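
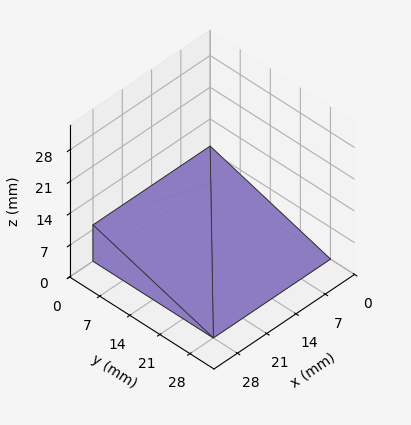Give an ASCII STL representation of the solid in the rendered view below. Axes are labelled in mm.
Reading the render: the shape is a wedge (ramp): 28 × 28 mm base, rising to 8 mm along the y=0 edge and sloping linearly to z=0 at y=28 (dimensions read to the nearest mm from the axis ticks). For the STL, each face is triangulated and given an outward normal.

solid part
  facet normal 0.0000 0.0000 -1.0000
    outer loop
      vertex 28.000 28.000 0.000
      vertex 28.000 0.000 0.000
      vertex 0.000 0.000 0.000
    endloop
  endfacet
  facet normal 0.0000 0.0000 -1.0000
    outer loop
      vertex 0.000 28.000 0.000
      vertex 28.000 28.000 0.000
      vertex 0.000 0.000 0.000
    endloop
  endfacet
  facet normal 0.0000 -1.0000 0.0000
    outer loop
      vertex 0.000 0.000 0.000
      vertex 28.000 0.000 0.000
      vertex 28.000 0.000 8.000
    endloop
  endfacet
  facet normal 0.0000 -1.0000 0.0000
    outer loop
      vertex 0.000 0.000 0.000
      vertex 28.000 0.000 8.000
      vertex 0.000 0.000 8.000
    endloop
  endfacet
  facet normal 0.0000 0.2747 0.9615
    outer loop
      vertex 0.000 0.000 8.000
      vertex 28.000 0.000 8.000
      vertex 28.000 28.000 0.000
    endloop
  endfacet
  facet normal 0.0000 0.2747 0.9615
    outer loop
      vertex 0.000 0.000 8.000
      vertex 28.000 28.000 0.000
      vertex 0.000 28.000 0.000
    endloop
  endfacet
  facet normal -1.0000 0.0000 0.0000
    outer loop
      vertex 0.000 0.000 8.000
      vertex 0.000 28.000 0.000
      vertex 0.000 0.000 0.000
    endloop
  endfacet
  facet normal 1.0000 0.0000 0.0000
    outer loop
      vertex 28.000 0.000 0.000
      vertex 28.000 28.000 0.000
      vertex 28.000 0.000 8.000
    endloop
  endfacet
endsolid part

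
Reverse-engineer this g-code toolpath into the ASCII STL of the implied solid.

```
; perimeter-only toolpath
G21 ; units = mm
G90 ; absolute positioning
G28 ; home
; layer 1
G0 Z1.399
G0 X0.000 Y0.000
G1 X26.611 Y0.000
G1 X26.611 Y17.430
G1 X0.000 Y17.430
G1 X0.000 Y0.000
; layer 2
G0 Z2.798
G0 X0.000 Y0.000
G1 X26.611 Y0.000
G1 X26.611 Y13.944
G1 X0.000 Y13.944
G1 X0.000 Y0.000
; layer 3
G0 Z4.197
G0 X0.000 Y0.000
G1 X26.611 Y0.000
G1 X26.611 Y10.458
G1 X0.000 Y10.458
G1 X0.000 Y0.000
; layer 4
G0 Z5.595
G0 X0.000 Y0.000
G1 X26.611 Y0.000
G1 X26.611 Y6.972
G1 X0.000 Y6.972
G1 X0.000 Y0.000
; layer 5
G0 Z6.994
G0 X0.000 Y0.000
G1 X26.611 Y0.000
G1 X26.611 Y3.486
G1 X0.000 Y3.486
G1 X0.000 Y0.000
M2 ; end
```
solid part
  facet normal 0.0000 0.0000 -1.0000
    outer loop
      vertex 26.611 20.916 0.000
      vertex 26.611 0.000 0.000
      vertex 0.000 0.000 0.000
    endloop
  endfacet
  facet normal 0.0000 0.0000 -1.0000
    outer loop
      vertex 0.000 20.916 0.000
      vertex 26.611 20.916 0.000
      vertex 0.000 0.000 0.000
    endloop
  endfacet
  facet normal 0.0000 -1.0000 0.0000
    outer loop
      vertex 0.000 0.000 0.000
      vertex 26.611 0.000 0.000
      vertex 26.611 0.000 8.393
    endloop
  endfacet
  facet normal 0.0000 -1.0000 0.0000
    outer loop
      vertex 0.000 0.000 0.000
      vertex 26.611 0.000 8.393
      vertex 0.000 0.000 8.393
    endloop
  endfacet
  facet normal 0.0000 0.3724 0.9281
    outer loop
      vertex 0.000 0.000 8.393
      vertex 26.611 0.000 8.393
      vertex 26.611 20.916 0.000
    endloop
  endfacet
  facet normal 0.0000 0.3724 0.9281
    outer loop
      vertex 0.000 0.000 8.393
      vertex 26.611 20.916 0.000
      vertex 0.000 20.916 0.000
    endloop
  endfacet
  facet normal -1.0000 0.0000 0.0000
    outer loop
      vertex 0.000 0.000 8.393
      vertex 0.000 20.916 0.000
      vertex 0.000 0.000 0.000
    endloop
  endfacet
  facet normal 1.0000 0.0000 0.0000
    outer loop
      vertex 26.611 0.000 0.000
      vertex 26.611 20.916 0.000
      vertex 26.611 0.000 8.393
    endloop
  endfacet
endsolid part

The G0 Z moves step by Δz≈1.399 mm. The G1 loops shrink linearly with z, so the solid tapers from its base footprint up to z≈8.39. Closing with a flat bottom cap and the tapered top and triangulating gives 8 facets — a wedge (ramp): 26.6 × 20.9 mm base, rising to 8.39 mm along the y=0 edge and sloping linearly to z=0 at y=20.9.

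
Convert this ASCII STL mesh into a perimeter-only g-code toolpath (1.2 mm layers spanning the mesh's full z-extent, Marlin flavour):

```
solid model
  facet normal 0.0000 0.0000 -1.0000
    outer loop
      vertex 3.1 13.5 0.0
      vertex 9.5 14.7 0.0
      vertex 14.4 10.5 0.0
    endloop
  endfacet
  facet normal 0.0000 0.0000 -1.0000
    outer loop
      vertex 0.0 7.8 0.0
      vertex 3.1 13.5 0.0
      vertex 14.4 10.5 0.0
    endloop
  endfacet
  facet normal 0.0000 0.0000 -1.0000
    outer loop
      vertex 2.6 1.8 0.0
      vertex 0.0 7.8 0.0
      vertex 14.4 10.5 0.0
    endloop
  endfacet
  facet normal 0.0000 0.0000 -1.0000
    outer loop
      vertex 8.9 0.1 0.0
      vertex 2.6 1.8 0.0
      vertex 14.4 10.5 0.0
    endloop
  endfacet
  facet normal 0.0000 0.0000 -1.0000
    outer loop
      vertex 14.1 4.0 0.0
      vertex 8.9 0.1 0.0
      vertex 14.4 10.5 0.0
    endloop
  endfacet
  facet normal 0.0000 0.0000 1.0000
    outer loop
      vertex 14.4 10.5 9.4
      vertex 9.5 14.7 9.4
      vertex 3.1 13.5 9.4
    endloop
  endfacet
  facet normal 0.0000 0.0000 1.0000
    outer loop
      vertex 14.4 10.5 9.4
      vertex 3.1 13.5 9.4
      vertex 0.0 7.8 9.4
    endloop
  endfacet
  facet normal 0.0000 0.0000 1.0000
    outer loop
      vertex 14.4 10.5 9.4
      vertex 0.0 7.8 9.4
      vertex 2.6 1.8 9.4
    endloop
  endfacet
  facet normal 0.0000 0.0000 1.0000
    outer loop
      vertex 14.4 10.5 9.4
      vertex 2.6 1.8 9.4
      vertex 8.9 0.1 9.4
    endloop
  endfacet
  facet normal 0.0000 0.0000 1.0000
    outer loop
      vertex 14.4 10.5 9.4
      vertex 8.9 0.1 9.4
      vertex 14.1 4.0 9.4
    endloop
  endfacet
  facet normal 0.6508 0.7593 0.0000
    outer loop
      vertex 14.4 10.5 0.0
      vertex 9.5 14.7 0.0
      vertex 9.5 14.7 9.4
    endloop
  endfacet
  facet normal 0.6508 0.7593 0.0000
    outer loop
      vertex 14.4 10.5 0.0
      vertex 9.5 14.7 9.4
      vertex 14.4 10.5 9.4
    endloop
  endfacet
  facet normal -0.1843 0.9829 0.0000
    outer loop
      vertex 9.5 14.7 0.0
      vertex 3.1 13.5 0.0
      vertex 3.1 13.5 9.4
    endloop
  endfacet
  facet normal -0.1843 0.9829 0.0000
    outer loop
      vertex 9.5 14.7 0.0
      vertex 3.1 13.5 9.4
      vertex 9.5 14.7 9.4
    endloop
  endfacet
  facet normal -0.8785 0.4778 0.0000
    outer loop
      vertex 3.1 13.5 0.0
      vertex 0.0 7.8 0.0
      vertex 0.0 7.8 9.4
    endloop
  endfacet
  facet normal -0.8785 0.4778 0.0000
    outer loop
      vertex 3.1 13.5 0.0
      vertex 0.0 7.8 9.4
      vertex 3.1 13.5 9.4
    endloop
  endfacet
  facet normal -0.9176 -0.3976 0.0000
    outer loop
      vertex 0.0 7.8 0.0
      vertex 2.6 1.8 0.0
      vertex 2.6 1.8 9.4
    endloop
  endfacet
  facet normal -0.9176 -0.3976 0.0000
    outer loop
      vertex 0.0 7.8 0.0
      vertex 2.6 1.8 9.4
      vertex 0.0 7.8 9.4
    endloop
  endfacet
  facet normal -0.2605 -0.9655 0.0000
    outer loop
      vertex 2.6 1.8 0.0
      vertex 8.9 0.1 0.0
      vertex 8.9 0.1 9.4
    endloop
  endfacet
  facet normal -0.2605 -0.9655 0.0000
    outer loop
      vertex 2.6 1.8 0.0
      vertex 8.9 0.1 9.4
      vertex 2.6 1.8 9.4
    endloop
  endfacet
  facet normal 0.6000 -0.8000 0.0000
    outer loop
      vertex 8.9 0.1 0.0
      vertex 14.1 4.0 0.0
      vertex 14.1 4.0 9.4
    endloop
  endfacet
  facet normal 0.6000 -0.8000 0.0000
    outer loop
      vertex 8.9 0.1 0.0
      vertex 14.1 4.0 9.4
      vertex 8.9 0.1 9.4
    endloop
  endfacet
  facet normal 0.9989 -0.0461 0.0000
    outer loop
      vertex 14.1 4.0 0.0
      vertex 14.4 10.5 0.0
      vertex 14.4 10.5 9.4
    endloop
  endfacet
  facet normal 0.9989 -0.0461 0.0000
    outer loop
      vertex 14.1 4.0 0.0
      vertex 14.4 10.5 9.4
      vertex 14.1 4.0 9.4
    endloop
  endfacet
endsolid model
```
; perimeter-only toolpath
G21 ; units = mm
G90 ; absolute positioning
G28 ; home
; layer 1
G0 Z1.2
G0 X14.4 Y10.5
G1 X9.5 Y14.7
G1 X3.1 Y13.5
G1 X0.0 Y7.8
G1 X2.6 Y1.8
G1 X8.9 Y0.1
G1 X14.1 Y4.0
G1 X14.4 Y10.5
; layer 2
G0 Z2.4
G0 X14.4 Y10.5
G1 X9.5 Y14.7
G1 X3.1 Y13.5
G1 X0.0 Y7.8
G1 X2.6 Y1.8
G1 X8.9 Y0.1
G1 X14.1 Y4.0
G1 X14.4 Y10.5
; layer 3
G0 Z3.5
G0 X14.4 Y10.5
G1 X9.5 Y14.7
G1 X3.1 Y13.5
G1 X0.0 Y7.8
G1 X2.6 Y1.8
G1 X8.9 Y0.1
G1 X14.1 Y4.0
G1 X14.4 Y10.5
; layer 4
G0 Z4.7
G0 X14.4 Y10.5
G1 X9.5 Y14.7
G1 X3.1 Y13.5
G1 X0.0 Y7.8
G1 X2.6 Y1.8
G1 X8.9 Y0.1
G1 X14.1 Y4.0
G1 X14.4 Y10.5
; layer 5
G0 Z5.9
G0 X14.4 Y10.5
G1 X9.5 Y14.7
G1 X3.1 Y13.5
G1 X0.0 Y7.8
G1 X2.6 Y1.8
G1 X8.9 Y0.1
G1 X14.1 Y4.0
G1 X14.4 Y10.5
; layer 6
G0 Z7.1
G0 X14.4 Y10.5
G1 X9.5 Y14.7
G1 X3.1 Y13.5
G1 X0.0 Y7.8
G1 X2.6 Y1.8
G1 X8.9 Y0.1
G1 X14.1 Y4.0
G1 X14.4 Y10.5
; layer 7
G0 Z8.2
G0 X14.4 Y10.5
G1 X9.5 Y14.7
G1 X3.1 Y13.5
G1 X0.0 Y7.8
G1 X2.6 Y1.8
G1 X8.9 Y0.1
G1 X14.1 Y4.0
G1 X14.4 Y10.5
; layer 8
G0 Z9.4
G0 X14.4 Y10.5
G1 X9.5 Y14.7
G1 X3.1 Y13.5
G1 X0.0 Y7.8
G1 X2.6 Y1.8
G1 X8.9 Y0.1
G1 X14.1 Y4.0
G1 X14.4 Y10.5
M2 ; end

The solid is a regular 7-sided prism (a cylinder approximated with 7 flat sides), circumscribed radius ≈ 7.5 mm, height ≈ 9.4 mm. Slicing at Δz = 1.2 mm — 8 equal slices spanning the solid's height, so layer i sits at z = i·h/8 — gives 8 non-empty perimeters. Each is a 7-segment closed polygon; G0 lifts to the layer z and rapids to the start vertex, then G1 traces the edges.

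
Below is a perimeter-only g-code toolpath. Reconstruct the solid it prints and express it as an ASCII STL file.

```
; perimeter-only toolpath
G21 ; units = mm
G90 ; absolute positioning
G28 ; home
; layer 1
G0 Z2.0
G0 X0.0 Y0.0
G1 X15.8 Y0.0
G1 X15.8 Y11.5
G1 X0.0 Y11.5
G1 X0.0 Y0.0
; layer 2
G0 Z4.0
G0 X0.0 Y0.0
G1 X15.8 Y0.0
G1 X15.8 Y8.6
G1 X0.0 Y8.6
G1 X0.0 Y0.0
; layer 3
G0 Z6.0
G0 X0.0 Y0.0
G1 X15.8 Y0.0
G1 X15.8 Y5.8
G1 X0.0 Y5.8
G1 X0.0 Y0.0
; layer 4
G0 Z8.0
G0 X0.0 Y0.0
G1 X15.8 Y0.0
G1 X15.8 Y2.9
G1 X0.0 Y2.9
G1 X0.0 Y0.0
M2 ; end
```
solid part
  facet normal 0.0000 0.0000 -1.0000
    outer loop
      vertex 15.8 14.4 0.0
      vertex 15.8 0.0 0.0
      vertex 0.0 0.0 0.0
    endloop
  endfacet
  facet normal 0.0000 0.0000 -1.0000
    outer loop
      vertex 0.0 14.4 0.0
      vertex 15.8 14.4 0.0
      vertex 0.0 0.0 0.0
    endloop
  endfacet
  facet normal 0.0000 -1.0000 0.0000
    outer loop
      vertex 0.0 0.0 0.0
      vertex 15.8 0.0 0.0
      vertex 15.8 0.0 10.0
    endloop
  endfacet
  facet normal 0.0000 -1.0000 0.0000
    outer loop
      vertex 0.0 0.0 0.0
      vertex 15.8 0.0 10.0
      vertex 0.0 0.0 10.0
    endloop
  endfacet
  facet normal 0.0000 0.5704 0.8214
    outer loop
      vertex 0.0 0.0 10.0
      vertex 15.8 0.0 10.0
      vertex 15.8 14.4 0.0
    endloop
  endfacet
  facet normal 0.0000 0.5704 0.8214
    outer loop
      vertex 0.0 0.0 10.0
      vertex 15.8 14.4 0.0
      vertex 0.0 14.4 0.0
    endloop
  endfacet
  facet normal -1.0000 0.0000 0.0000
    outer loop
      vertex 0.0 0.0 10.0
      vertex 0.0 14.4 0.0
      vertex 0.0 0.0 0.0
    endloop
  endfacet
  facet normal 1.0000 0.0000 0.0000
    outer loop
      vertex 15.8 0.0 0.0
      vertex 15.8 14.4 0.0
      vertex 15.8 0.0 10.0
    endloop
  endfacet
endsolid part

The G0 Z moves step by Δz≈2.0 mm. The G1 loops shrink linearly with z, so the solid tapers from its base footprint up to z≈10. Closing with a flat bottom cap and the tapered top and triangulating gives 8 facets — a wedge (ramp): 15.8 × 14.4 mm base, rising to 10 mm along the y=0 edge and sloping linearly to z=0 at y=14.4.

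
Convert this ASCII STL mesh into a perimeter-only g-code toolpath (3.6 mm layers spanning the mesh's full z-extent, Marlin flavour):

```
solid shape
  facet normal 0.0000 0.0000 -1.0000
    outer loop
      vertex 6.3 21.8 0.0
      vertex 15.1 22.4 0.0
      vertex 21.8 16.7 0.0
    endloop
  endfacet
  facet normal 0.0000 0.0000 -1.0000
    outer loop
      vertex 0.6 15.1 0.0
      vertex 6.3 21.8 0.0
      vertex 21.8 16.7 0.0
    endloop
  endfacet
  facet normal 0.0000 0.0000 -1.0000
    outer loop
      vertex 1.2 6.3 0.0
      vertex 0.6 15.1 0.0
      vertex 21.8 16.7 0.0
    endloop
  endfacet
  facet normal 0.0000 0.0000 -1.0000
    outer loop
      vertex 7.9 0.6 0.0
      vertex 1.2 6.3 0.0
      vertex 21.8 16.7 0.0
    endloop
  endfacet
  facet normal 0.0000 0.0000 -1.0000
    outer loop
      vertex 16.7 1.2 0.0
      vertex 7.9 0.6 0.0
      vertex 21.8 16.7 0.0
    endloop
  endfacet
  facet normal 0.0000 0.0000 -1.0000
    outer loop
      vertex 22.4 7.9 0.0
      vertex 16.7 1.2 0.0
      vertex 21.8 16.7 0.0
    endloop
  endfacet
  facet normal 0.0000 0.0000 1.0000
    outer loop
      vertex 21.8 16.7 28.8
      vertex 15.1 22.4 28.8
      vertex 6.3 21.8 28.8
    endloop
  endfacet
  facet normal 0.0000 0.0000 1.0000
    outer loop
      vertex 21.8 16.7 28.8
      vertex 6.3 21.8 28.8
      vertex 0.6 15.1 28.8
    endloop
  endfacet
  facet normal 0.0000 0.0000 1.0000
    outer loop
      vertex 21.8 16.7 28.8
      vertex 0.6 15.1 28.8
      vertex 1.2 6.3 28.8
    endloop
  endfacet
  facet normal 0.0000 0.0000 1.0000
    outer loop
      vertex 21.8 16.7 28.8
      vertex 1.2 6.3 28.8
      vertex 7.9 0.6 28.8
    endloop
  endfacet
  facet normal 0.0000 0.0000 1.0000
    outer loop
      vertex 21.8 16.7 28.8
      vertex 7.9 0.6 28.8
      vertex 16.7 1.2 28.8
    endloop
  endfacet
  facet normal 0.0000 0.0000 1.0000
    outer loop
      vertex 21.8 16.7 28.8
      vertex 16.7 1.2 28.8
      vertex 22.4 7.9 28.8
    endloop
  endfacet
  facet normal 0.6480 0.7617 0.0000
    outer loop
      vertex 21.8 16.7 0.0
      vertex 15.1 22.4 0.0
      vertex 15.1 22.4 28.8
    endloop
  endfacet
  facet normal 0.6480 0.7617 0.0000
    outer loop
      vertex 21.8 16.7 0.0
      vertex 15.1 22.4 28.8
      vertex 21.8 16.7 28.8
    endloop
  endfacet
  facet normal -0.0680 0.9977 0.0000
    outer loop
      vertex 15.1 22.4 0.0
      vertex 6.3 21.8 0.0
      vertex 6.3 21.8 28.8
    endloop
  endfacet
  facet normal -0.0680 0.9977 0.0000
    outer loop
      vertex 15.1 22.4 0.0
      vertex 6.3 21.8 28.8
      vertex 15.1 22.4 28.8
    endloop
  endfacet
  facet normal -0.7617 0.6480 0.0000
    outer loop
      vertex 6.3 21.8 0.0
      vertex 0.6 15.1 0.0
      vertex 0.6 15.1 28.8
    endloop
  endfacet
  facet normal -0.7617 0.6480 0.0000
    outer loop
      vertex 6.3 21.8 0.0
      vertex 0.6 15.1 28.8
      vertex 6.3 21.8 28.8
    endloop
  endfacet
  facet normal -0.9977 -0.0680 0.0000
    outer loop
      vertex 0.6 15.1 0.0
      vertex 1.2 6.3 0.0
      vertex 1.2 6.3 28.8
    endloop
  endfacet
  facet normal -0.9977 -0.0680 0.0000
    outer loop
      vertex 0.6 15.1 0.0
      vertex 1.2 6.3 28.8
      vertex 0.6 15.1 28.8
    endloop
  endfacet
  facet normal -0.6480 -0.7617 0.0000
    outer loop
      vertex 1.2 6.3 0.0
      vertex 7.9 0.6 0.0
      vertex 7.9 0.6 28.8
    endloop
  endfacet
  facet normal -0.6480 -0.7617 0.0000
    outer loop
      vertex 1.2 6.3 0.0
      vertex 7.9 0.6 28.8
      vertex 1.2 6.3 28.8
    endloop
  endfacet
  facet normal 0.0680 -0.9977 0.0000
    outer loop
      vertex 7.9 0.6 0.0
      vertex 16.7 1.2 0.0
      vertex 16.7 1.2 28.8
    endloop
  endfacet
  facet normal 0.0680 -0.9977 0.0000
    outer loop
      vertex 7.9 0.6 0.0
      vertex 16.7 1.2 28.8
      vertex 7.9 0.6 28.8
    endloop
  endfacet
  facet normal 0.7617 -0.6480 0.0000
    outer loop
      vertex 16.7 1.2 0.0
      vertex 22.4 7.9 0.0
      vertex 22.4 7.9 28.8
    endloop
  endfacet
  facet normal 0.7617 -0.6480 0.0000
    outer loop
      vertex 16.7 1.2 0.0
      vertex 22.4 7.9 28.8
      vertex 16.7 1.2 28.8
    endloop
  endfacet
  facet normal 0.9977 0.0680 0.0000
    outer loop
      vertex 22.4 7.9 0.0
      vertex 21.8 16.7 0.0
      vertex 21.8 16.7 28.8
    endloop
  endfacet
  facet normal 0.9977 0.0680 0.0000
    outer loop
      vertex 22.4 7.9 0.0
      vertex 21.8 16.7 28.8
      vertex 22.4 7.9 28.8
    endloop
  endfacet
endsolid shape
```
; perimeter-only toolpath
G21 ; units = mm
G90 ; absolute positioning
G28 ; home
; layer 1
G0 Z3.6
G0 X21.8 Y16.7
G1 X15.1 Y22.4
G1 X6.3 Y21.8
G1 X0.6 Y15.1
G1 X1.2 Y6.3
G1 X7.9 Y0.6
G1 X16.7 Y1.2
G1 X22.4 Y7.9
G1 X21.8 Y16.7
; layer 2
G0 Z7.2
G0 X21.8 Y16.7
G1 X15.1 Y22.4
G1 X6.3 Y21.8
G1 X0.6 Y15.1
G1 X1.2 Y6.3
G1 X7.9 Y0.6
G1 X16.7 Y1.2
G1 X22.4 Y7.9
G1 X21.8 Y16.7
; layer 3
G0 Z10.8
G0 X21.8 Y16.7
G1 X15.1 Y22.4
G1 X6.3 Y21.8
G1 X0.6 Y15.1
G1 X1.2 Y6.3
G1 X7.9 Y0.6
G1 X16.7 Y1.2
G1 X22.4 Y7.9
G1 X21.8 Y16.7
; layer 4
G0 Z14.4
G0 X21.8 Y16.7
G1 X15.1 Y22.4
G1 X6.3 Y21.8
G1 X0.6 Y15.1
G1 X1.2 Y6.3
G1 X7.9 Y0.6
G1 X16.7 Y1.2
G1 X22.4 Y7.9
G1 X21.8 Y16.7
; layer 5
G0 Z18.0
G0 X21.8 Y16.7
G1 X15.1 Y22.4
G1 X6.3 Y21.8
G1 X0.6 Y15.1
G1 X1.2 Y6.3
G1 X7.9 Y0.6
G1 X16.7 Y1.2
G1 X22.4 Y7.9
G1 X21.8 Y16.7
; layer 6
G0 Z21.6
G0 X21.8 Y16.7
G1 X15.1 Y22.4
G1 X6.3 Y21.8
G1 X0.6 Y15.1
G1 X1.2 Y6.3
G1 X7.9 Y0.6
G1 X16.7 Y1.2
G1 X22.4 Y7.9
G1 X21.8 Y16.7
; layer 7
G0 Z25.2
G0 X21.8 Y16.7
G1 X15.1 Y22.4
G1 X6.3 Y21.8
G1 X0.6 Y15.1
G1 X1.2 Y6.3
G1 X7.9 Y0.6
G1 X16.7 Y1.2
G1 X22.4 Y7.9
G1 X21.8 Y16.7
; layer 8
G0 Z28.8
G0 X21.8 Y16.7
G1 X15.1 Y22.4
G1 X6.3 Y21.8
G1 X0.6 Y15.1
G1 X1.2 Y6.3
G1 X7.9 Y0.6
G1 X16.7 Y1.2
G1 X22.4 Y7.9
G1 X21.8 Y16.7
M2 ; end

The solid is a regular 8-sided prism (a cylinder approximated with 8 flat sides), circumscribed radius ≈ 11.5 mm, height ≈ 28.8 mm. Slicing at Δz = 3.6 mm — 8 equal slices spanning the solid's height, so layer i sits at z = i·h/8 — gives 8 non-empty perimeters. Each is a 8-segment closed polygon; G0 lifts to the layer z and rapids to the start vertex, then G1 traces the edges.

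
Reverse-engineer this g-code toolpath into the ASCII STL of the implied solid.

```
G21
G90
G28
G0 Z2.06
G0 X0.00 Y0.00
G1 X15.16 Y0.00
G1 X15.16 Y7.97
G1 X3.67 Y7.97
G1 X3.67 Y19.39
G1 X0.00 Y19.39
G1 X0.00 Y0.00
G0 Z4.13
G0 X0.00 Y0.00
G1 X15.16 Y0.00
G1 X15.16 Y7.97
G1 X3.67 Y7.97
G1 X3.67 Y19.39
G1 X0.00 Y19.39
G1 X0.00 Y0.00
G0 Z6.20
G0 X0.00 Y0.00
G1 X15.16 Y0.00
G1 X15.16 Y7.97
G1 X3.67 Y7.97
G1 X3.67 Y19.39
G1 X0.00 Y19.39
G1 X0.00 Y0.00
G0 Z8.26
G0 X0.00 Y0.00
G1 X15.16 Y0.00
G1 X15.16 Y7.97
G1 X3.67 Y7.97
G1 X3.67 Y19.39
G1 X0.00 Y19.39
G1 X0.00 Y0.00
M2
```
solid part
  facet normal 0.0000 0.0000 -1.0000
    outer loop
      vertex 15.16 7.97 0.00
      vertex 15.16 0.00 0.00
      vertex 0.00 0.00 0.00
    endloop
  endfacet
  facet normal 0.0000 0.0000 -1.0000
    outer loop
      vertex 3.67 7.97 0.00
      vertex 15.16 7.97 0.00
      vertex 0.00 0.00 0.00
    endloop
  endfacet
  facet normal 0.0000 0.0000 -1.0000
    outer loop
      vertex 3.67 19.39 0.00
      vertex 3.67 7.97 0.00
      vertex 0.00 0.00 0.00
    endloop
  endfacet
  facet normal 0.0000 0.0000 -1.0000
    outer loop
      vertex 0.00 19.39 0.00
      vertex 3.67 19.39 0.00
      vertex 0.00 0.00 0.00
    endloop
  endfacet
  facet normal 0.0000 0.0000 1.0000
    outer loop
      vertex 0.00 0.00 8.26
      vertex 15.16 0.00 8.26
      vertex 15.16 7.97 8.26
    endloop
  endfacet
  facet normal 0.0000 0.0000 1.0000
    outer loop
      vertex 0.00 0.00 8.26
      vertex 15.16 7.97 8.26
      vertex 3.67 7.97 8.26
    endloop
  endfacet
  facet normal 0.0000 0.0000 1.0000
    outer loop
      vertex 0.00 0.00 8.26
      vertex 3.67 7.97 8.26
      vertex 3.67 19.39 8.26
    endloop
  endfacet
  facet normal 0.0000 0.0000 1.0000
    outer loop
      vertex 0.00 0.00 8.26
      vertex 3.67 19.39 8.26
      vertex 0.00 19.39 8.26
    endloop
  endfacet
  facet normal 0.0000 -1.0000 0.0000
    outer loop
      vertex 0.00 0.00 0.00
      vertex 15.16 0.00 0.00
      vertex 15.16 0.00 8.26
    endloop
  endfacet
  facet normal 0.0000 -1.0000 0.0000
    outer loop
      vertex 0.00 0.00 0.00
      vertex 15.16 0.00 8.26
      vertex 0.00 0.00 8.26
    endloop
  endfacet
  facet normal 1.0000 0.0000 0.0000
    outer loop
      vertex 15.16 0.00 0.00
      vertex 15.16 7.97 0.00
      vertex 15.16 7.97 8.26
    endloop
  endfacet
  facet normal 1.0000 0.0000 0.0000
    outer loop
      vertex 15.16 0.00 0.00
      vertex 15.16 7.97 8.26
      vertex 15.16 0.00 8.26
    endloop
  endfacet
  facet normal 0.0000 1.0000 0.0000
    outer loop
      vertex 15.16 7.97 0.00
      vertex 3.67 7.97 0.00
      vertex 3.67 7.97 8.26
    endloop
  endfacet
  facet normal 0.0000 1.0000 0.0000
    outer loop
      vertex 15.16 7.97 0.00
      vertex 3.67 7.97 8.26
      vertex 15.16 7.97 8.26
    endloop
  endfacet
  facet normal 1.0000 0.0000 0.0000
    outer loop
      vertex 3.67 7.97 0.00
      vertex 3.67 19.39 0.00
      vertex 3.67 19.39 8.26
    endloop
  endfacet
  facet normal 1.0000 0.0000 0.0000
    outer loop
      vertex 3.67 7.97 0.00
      vertex 3.67 19.39 8.26
      vertex 3.67 7.97 8.26
    endloop
  endfacet
  facet normal 0.0000 1.0000 0.0000
    outer loop
      vertex 3.67 19.39 0.00
      vertex 0.00 19.39 0.00
      vertex 0.00 19.39 8.26
    endloop
  endfacet
  facet normal 0.0000 1.0000 0.0000
    outer loop
      vertex 3.67 19.39 0.00
      vertex 0.00 19.39 8.26
      vertex 3.67 19.39 8.26
    endloop
  endfacet
  facet normal -1.0000 0.0000 0.0000
    outer loop
      vertex 0.00 19.39 0.00
      vertex 0.00 0.00 0.00
      vertex 0.00 0.00 8.26
    endloop
  endfacet
  facet normal -1.0000 0.0000 0.0000
    outer loop
      vertex 0.00 19.39 0.00
      vertex 0.00 0.00 8.26
      vertex 0.00 19.39 8.26
    endloop
  endfacet
endsolid part

The G0 Z moves step by Δz≈2.06 mm. Every layer's G1 loop is the same polygon, so the solid is a straight extrusion of it from z=0 to z≈8.26. Closing with flat bottom and top caps and triangulating gives 20 facets — an L-shaped prism: outer 15.2 × 19.4 mm, arm thicknesses ≈ 7.97 mm (horizontal) and 3.67 mm (vertical), extruded 8.26 mm in z.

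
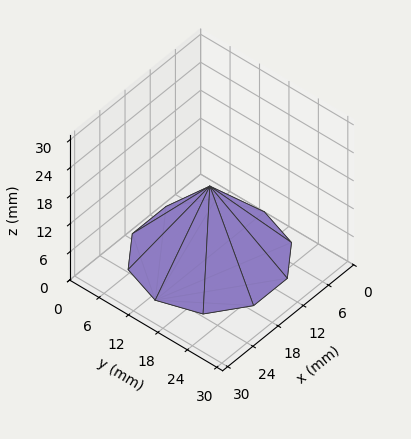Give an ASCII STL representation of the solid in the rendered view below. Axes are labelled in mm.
Reading the render: the shape is a regular 10-sided pyramid, base circumscribed radius ≈ 13 mm, apex at z ≈ 15 mm (dimensions read to the nearest mm from the axis ticks). For the STL, each face is triangulated and given an outward normal.

solid part
  facet normal 0.0000 0.0000 -1.0000
    outer loop
      vertex 17.02 25.36 0.00
      vertex 23.52 20.64 0.00
      vertex 26.00 13.00 0.00
    endloop
  endfacet
  facet normal 0.0000 0.0000 -1.0000
    outer loop
      vertex 8.98 25.36 0.00
      vertex 17.02 25.36 0.00
      vertex 26.00 13.00 0.00
    endloop
  endfacet
  facet normal 0.0000 0.0000 -1.0000
    outer loop
      vertex 2.48 20.64 0.00
      vertex 8.98 25.36 0.00
      vertex 26.00 13.00 0.00
    endloop
  endfacet
  facet normal 0.0000 0.0000 -1.0000
    outer loop
      vertex 0.00 13.00 0.00
      vertex 2.48 20.64 0.00
      vertex 26.00 13.00 0.00
    endloop
  endfacet
  facet normal 0.0000 0.0000 -1.0000
    outer loop
      vertex 2.48 5.36 0.00
      vertex 0.00 13.00 0.00
      vertex 26.00 13.00 0.00
    endloop
  endfacet
  facet normal 0.0000 0.0000 -1.0000
    outer loop
      vertex 8.98 0.64 0.00
      vertex 2.48 5.36 0.00
      vertex 26.00 13.00 0.00
    endloop
  endfacet
  facet normal 0.0000 0.0000 -1.0000
    outer loop
      vertex 17.02 0.64 0.00
      vertex 8.98 0.64 0.00
      vertex 26.00 13.00 0.00
    endloop
  endfacet
  facet normal 0.0000 0.0000 -1.0000
    outer loop
      vertex 23.52 5.36 0.00
      vertex 17.02 0.64 0.00
      vertex 26.00 13.00 0.00
    endloop
  endfacet
  facet normal 0.7339 0.2382 0.6361
    outer loop
      vertex 26.00 13.00 0.00
      vertex 23.52 20.64 0.00
      vertex 13.00 13.00 15.00
    endloop
  endfacet
  facet normal 0.4534 0.6244 0.6360
    outer loop
      vertex 23.52 20.64 0.00
      vertex 17.02 25.36 0.00
      vertex 13.00 13.00 15.00
    endloop
  endfacet
  facet normal 0.0000 0.7718 0.6359
    outer loop
      vertex 17.02 25.36 0.00
      vertex 8.98 25.36 0.00
      vertex 13.00 13.00 15.00
    endloop
  endfacet
  facet normal -0.4534 0.6244 0.6360
    outer loop
      vertex 8.98 25.36 0.00
      vertex 2.48 20.64 0.00
      vertex 13.00 13.00 15.00
    endloop
  endfacet
  facet normal -0.7339 0.2382 0.6361
    outer loop
      vertex 2.48 20.64 0.00
      vertex 0.00 13.00 0.00
      vertex 13.00 13.00 15.00
    endloop
  endfacet
  facet normal -0.7339 -0.2382 0.6361
    outer loop
      vertex 0.00 13.00 0.00
      vertex 2.48 5.36 0.00
      vertex 13.00 13.00 15.00
    endloop
  endfacet
  facet normal -0.4534 -0.6244 0.6360
    outer loop
      vertex 2.48 5.36 0.00
      vertex 8.98 0.64 0.00
      vertex 13.00 13.00 15.00
    endloop
  endfacet
  facet normal 0.0000 -0.7718 0.6359
    outer loop
      vertex 8.98 0.64 0.00
      vertex 17.02 0.64 0.00
      vertex 13.00 13.00 15.00
    endloop
  endfacet
  facet normal 0.4534 -0.6244 0.6360
    outer loop
      vertex 17.02 0.64 0.00
      vertex 23.52 5.36 0.00
      vertex 13.00 13.00 15.00
    endloop
  endfacet
  facet normal 0.7339 -0.2382 0.6361
    outer loop
      vertex 23.52 5.36 0.00
      vertex 26.00 13.00 0.00
      vertex 13.00 13.00 15.00
    endloop
  endfacet
endsolid part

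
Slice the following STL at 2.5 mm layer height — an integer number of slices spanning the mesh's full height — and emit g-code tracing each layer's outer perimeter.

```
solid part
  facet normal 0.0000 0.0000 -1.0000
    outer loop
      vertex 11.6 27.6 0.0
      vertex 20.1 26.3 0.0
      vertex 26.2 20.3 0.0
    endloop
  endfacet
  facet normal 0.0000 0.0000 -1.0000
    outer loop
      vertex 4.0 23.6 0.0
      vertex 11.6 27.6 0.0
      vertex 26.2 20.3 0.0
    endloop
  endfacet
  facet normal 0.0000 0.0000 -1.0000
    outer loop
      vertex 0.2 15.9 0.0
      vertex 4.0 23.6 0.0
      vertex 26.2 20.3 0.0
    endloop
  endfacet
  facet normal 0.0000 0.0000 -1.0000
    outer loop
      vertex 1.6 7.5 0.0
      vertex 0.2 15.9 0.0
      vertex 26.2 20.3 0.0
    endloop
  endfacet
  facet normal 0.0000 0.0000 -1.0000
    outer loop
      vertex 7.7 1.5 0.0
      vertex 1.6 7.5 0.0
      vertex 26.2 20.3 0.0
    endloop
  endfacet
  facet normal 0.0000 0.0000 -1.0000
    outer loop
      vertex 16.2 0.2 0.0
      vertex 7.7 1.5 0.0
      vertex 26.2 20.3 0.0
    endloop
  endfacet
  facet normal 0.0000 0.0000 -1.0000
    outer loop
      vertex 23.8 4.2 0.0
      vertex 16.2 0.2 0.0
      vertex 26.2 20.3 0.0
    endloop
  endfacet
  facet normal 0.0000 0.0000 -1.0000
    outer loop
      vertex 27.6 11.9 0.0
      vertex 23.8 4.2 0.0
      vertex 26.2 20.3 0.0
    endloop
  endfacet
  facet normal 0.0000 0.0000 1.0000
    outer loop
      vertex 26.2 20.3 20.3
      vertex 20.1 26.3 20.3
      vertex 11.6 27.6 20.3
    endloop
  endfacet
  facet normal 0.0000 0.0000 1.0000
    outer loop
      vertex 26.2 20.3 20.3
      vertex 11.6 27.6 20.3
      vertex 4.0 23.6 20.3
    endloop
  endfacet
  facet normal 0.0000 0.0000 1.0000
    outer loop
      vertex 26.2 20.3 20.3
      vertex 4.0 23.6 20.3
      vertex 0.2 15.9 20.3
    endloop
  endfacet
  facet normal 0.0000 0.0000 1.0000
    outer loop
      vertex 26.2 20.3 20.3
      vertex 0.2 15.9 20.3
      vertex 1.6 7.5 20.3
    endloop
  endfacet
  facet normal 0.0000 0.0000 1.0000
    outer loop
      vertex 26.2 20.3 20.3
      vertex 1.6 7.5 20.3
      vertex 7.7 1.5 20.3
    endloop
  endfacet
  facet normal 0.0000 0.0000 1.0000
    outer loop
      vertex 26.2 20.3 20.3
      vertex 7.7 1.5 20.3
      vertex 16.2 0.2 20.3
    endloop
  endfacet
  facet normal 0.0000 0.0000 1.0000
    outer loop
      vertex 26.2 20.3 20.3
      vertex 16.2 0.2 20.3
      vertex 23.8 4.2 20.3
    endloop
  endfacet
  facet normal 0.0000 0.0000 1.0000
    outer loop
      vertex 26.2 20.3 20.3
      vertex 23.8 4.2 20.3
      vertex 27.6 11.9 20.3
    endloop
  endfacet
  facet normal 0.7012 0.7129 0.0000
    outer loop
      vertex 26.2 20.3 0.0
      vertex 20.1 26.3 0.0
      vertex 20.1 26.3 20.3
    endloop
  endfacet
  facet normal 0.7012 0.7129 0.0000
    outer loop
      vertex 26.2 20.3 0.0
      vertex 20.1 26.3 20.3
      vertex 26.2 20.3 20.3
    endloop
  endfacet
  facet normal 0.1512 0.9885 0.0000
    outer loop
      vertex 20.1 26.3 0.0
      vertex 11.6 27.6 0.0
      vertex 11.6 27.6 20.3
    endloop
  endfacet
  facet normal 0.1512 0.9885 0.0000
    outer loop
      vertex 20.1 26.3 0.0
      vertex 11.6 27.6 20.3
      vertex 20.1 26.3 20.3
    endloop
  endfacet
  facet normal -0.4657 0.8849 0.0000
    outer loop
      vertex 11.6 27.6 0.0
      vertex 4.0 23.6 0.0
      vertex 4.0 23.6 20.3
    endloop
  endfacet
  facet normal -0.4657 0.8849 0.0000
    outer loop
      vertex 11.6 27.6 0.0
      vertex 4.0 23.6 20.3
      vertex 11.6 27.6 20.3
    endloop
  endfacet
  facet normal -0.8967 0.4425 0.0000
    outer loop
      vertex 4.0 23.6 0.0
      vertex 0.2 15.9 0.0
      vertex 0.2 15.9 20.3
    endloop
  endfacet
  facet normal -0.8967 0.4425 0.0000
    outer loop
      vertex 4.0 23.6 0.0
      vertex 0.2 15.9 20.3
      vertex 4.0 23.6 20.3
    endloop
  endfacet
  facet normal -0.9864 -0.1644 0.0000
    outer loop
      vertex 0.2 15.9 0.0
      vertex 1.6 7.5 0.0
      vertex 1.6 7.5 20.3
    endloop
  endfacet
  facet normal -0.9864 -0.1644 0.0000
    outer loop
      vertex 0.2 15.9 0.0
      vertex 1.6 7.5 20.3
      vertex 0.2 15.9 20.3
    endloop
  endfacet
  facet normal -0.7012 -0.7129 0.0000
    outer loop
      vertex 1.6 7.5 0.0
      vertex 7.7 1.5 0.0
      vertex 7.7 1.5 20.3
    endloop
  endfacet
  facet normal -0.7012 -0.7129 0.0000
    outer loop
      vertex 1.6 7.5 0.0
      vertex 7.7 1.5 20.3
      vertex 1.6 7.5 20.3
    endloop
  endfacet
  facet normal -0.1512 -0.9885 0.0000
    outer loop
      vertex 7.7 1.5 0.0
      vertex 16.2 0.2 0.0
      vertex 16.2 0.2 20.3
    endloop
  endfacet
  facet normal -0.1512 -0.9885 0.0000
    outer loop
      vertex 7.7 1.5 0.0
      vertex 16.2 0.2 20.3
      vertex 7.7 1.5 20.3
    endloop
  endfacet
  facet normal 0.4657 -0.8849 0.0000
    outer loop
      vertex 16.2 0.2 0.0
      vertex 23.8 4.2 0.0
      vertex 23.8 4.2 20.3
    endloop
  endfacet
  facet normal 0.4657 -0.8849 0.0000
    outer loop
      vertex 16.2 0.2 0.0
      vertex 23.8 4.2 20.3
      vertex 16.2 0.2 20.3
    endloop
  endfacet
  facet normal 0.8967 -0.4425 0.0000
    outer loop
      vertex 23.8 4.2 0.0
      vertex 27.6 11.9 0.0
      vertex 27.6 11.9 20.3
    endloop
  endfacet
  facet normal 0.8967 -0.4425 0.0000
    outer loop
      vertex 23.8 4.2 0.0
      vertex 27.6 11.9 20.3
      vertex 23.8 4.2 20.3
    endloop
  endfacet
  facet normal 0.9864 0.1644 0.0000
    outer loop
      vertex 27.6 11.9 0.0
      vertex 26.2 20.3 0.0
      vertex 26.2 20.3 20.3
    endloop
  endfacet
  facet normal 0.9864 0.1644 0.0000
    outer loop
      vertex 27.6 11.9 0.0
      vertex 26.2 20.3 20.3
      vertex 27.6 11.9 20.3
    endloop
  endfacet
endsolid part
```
; perimeter-only toolpath
G21 ; units = mm
G90 ; absolute positioning
G28 ; home
; layer 1
G0 Z2.5
G0 X26.2 Y20.3
G1 X20.1 Y26.3
G1 X11.6 Y27.6
G1 X4.0 Y23.6
G1 X0.2 Y15.9
G1 X1.6 Y7.5
G1 X7.7 Y1.5
G1 X16.2 Y0.2
G1 X23.8 Y4.2
G1 X27.6 Y11.9
G1 X26.2 Y20.3
; layer 2
G0 Z5.1
G0 X26.2 Y20.3
G1 X20.1 Y26.3
G1 X11.6 Y27.6
G1 X4.0 Y23.6
G1 X0.2 Y15.9
G1 X1.6 Y7.5
G1 X7.7 Y1.5
G1 X16.2 Y0.2
G1 X23.8 Y4.2
G1 X27.6 Y11.9
G1 X26.2 Y20.3
; layer 3
G0 Z7.6
G0 X26.2 Y20.3
G1 X20.1 Y26.3
G1 X11.6 Y27.6
G1 X4.0 Y23.6
G1 X0.2 Y15.9
G1 X1.6 Y7.5
G1 X7.7 Y1.5
G1 X16.2 Y0.2
G1 X23.8 Y4.2
G1 X27.6 Y11.9
G1 X26.2 Y20.3
; layer 4
G0 Z10.2
G0 X26.2 Y20.3
G1 X20.1 Y26.3
G1 X11.6 Y27.6
G1 X4.0 Y23.6
G1 X0.2 Y15.9
G1 X1.6 Y7.5
G1 X7.7 Y1.5
G1 X16.2 Y0.2
G1 X23.8 Y4.2
G1 X27.6 Y11.9
G1 X26.2 Y20.3
; layer 5
G0 Z12.7
G0 X26.2 Y20.3
G1 X20.1 Y26.3
G1 X11.6 Y27.6
G1 X4.0 Y23.6
G1 X0.2 Y15.9
G1 X1.6 Y7.5
G1 X7.7 Y1.5
G1 X16.2 Y0.2
G1 X23.8 Y4.2
G1 X27.6 Y11.9
G1 X26.2 Y20.3
; layer 6
G0 Z15.2
G0 X26.2 Y20.3
G1 X20.1 Y26.3
G1 X11.6 Y27.6
G1 X4.0 Y23.6
G1 X0.2 Y15.9
G1 X1.6 Y7.5
G1 X7.7 Y1.5
G1 X16.2 Y0.2
G1 X23.8 Y4.2
G1 X27.6 Y11.9
G1 X26.2 Y20.3
; layer 7
G0 Z17.8
G0 X26.2 Y20.3
G1 X20.1 Y26.3
G1 X11.6 Y27.6
G1 X4.0 Y23.6
G1 X0.2 Y15.9
G1 X1.6 Y7.5
G1 X7.7 Y1.5
G1 X16.2 Y0.2
G1 X23.8 Y4.2
G1 X27.6 Y11.9
G1 X26.2 Y20.3
; layer 8
G0 Z20.3
G0 X26.2 Y20.3
G1 X20.1 Y26.3
G1 X11.6 Y27.6
G1 X4.0 Y23.6
G1 X0.2 Y15.9
G1 X1.6 Y7.5
G1 X7.7 Y1.5
G1 X16.2 Y0.2
G1 X23.8 Y4.2
G1 X27.6 Y11.9
G1 X26.2 Y20.3
M2 ; end

The solid is a regular 10-sided prism (a cylinder approximated with 10 flat sides), circumscribed radius ≈ 13.9 mm, height ≈ 20.3 mm. Slicing at Δz = 2.5 mm — 8 equal slices spanning the solid's height, so layer i sits at z = i·h/8 — gives 8 non-empty perimeters. Each is a 10-segment closed polygon; G0 lifts to the layer z and rapids to the start vertex, then G1 traces the edges.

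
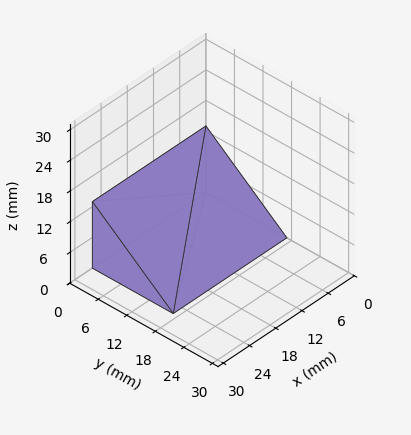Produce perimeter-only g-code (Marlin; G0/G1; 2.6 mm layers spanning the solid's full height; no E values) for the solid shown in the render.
Reading the render: the shape is a wedge (ramp): 26 × 17 mm base, rising to 13 mm along the y=0 edge and sloping linearly to z=0 at y=17 (dimensions read to the nearest mm from the axis ticks). For the g-code, the solid's height is divided into equal slices at the stated Δz and each level perimeter traced with G1 moves after a G0 lift.

; perimeter-only toolpath
G21 ; units = mm
G90 ; absolute positioning
G28 ; home
; layer 1
G0 Z2.6
G0 X0.0 Y0.0
G1 X26.0 Y0.0
G1 X26.0 Y13.6
G1 X0.0 Y13.6
G1 X0.0 Y0.0
; layer 2
G0 Z5.2
G0 X0.0 Y0.0
G1 X26.0 Y0.0
G1 X26.0 Y10.2
G1 X0.0 Y10.2
G1 X0.0 Y0.0
; layer 3
G0 Z7.8
G0 X0.0 Y0.0
G1 X26.0 Y0.0
G1 X26.0 Y6.8
G1 X0.0 Y6.8
G1 X0.0 Y0.0
; layer 4
G0 Z10.4
G0 X0.0 Y0.0
G1 X26.0 Y0.0
G1 X26.0 Y3.4
G1 X0.0 Y3.4
G1 X0.0 Y0.0
M2 ; end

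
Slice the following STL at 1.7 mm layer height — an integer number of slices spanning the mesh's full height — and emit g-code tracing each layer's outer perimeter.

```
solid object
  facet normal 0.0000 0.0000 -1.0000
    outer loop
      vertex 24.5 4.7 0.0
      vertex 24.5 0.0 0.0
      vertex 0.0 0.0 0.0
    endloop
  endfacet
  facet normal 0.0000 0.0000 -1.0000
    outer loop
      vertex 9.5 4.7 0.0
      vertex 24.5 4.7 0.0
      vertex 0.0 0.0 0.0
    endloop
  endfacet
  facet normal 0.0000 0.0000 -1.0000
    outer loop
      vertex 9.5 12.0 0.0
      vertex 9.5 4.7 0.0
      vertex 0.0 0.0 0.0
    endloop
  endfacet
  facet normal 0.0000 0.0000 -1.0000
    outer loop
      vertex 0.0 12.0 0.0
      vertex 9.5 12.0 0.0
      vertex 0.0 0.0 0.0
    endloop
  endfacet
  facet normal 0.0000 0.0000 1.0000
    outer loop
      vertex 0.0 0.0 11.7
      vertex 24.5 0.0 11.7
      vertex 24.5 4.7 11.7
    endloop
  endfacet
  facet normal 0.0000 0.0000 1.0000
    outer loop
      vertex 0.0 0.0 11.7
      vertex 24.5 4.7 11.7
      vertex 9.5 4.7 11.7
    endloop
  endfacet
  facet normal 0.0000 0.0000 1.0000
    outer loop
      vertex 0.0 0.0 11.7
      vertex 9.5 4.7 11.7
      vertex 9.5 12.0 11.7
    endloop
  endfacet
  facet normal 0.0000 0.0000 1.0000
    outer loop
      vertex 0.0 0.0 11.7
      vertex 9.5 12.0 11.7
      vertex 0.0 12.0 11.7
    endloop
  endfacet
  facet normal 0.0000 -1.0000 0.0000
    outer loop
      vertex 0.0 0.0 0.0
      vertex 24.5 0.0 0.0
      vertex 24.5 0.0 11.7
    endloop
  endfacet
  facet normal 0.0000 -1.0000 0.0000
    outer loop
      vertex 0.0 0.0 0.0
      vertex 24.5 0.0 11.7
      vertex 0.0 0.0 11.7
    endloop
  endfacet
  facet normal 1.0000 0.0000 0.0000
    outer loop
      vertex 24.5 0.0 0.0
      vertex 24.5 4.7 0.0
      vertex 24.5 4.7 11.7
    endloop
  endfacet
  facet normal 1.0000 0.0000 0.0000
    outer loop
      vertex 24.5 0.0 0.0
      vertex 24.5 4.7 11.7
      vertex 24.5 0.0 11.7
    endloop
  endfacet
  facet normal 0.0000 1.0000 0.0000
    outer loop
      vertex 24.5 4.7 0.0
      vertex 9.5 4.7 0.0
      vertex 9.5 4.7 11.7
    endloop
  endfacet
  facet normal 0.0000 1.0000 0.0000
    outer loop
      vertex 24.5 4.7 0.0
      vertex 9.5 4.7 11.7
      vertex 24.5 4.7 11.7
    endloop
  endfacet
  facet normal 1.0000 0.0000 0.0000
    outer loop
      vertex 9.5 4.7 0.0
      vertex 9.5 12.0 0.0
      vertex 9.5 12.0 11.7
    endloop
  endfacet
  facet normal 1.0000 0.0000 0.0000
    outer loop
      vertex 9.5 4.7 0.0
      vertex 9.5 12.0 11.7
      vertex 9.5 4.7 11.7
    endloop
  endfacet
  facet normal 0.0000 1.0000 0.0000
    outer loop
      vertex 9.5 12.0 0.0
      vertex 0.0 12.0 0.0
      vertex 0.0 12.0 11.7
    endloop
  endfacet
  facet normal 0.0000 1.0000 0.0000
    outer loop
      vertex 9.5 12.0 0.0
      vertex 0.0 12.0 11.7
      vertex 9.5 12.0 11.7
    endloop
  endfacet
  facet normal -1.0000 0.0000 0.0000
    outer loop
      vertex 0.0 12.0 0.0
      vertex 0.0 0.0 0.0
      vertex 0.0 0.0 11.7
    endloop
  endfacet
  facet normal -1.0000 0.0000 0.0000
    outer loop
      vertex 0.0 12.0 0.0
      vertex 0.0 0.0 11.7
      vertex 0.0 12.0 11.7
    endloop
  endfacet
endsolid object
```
; perimeter-only toolpath
G21 ; units = mm
G90 ; absolute positioning
G28 ; home
; layer 1
G0 Z1.7
G0 X0.0 Y0.0
G1 X24.5 Y0.0
G1 X24.5 Y4.7
G1 X9.5 Y4.7
G1 X9.5 Y12.0
G1 X0.0 Y12.0
G1 X0.0 Y0.0
; layer 2
G0 Z3.3
G0 X0.0 Y0.0
G1 X24.5 Y0.0
G1 X24.5 Y4.7
G1 X9.5 Y4.7
G1 X9.5 Y12.0
G1 X0.0 Y12.0
G1 X0.0 Y0.0
; layer 3
G0 Z5.0
G0 X0.0 Y0.0
G1 X24.5 Y0.0
G1 X24.5 Y4.7
G1 X9.5 Y4.7
G1 X9.5 Y12.0
G1 X0.0 Y12.0
G1 X0.0 Y0.0
; layer 4
G0 Z6.7
G0 X0.0 Y0.0
G1 X24.5 Y0.0
G1 X24.5 Y4.7
G1 X9.5 Y4.7
G1 X9.5 Y12.0
G1 X0.0 Y12.0
G1 X0.0 Y0.0
; layer 5
G0 Z8.4
G0 X0.0 Y0.0
G1 X24.5 Y0.0
G1 X24.5 Y4.7
G1 X9.5 Y4.7
G1 X9.5 Y12.0
G1 X0.0 Y12.0
G1 X0.0 Y0.0
; layer 6
G0 Z10.0
G0 X0.0 Y0.0
G1 X24.5 Y0.0
G1 X24.5 Y4.7
G1 X9.5 Y4.7
G1 X9.5 Y12.0
G1 X0.0 Y12.0
G1 X0.0 Y0.0
; layer 7
G0 Z11.7
G0 X0.0 Y0.0
G1 X24.5 Y0.0
G1 X24.5 Y4.7
G1 X9.5 Y4.7
G1 X9.5 Y12.0
G1 X0.0 Y12.0
G1 X0.0 Y0.0
M2 ; end

The solid is an L-shaped prism: outer 24.5 × 12 mm, arm thicknesses ≈ 4.7 mm (horizontal) and 9.5 mm (vertical), extruded 11.7 mm in z. Slicing at Δz = 1.7 mm — 7 equal slices spanning the solid's height, so layer i sits at z = i·h/7 — gives 7 non-empty perimeters. Each is a 6-segment closed polygon; G0 lifts to the layer z and rapids to the start vertex, then G1 traces the edges.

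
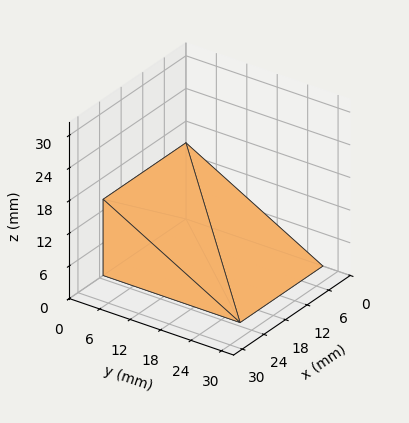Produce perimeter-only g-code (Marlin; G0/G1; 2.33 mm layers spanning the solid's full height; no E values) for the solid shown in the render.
Reading the render: the shape is a wedge (ramp): 23 × 27 mm base, rising to 14 mm along the y=0 edge and sloping linearly to z=0 at y=27 (dimensions read to the nearest mm from the axis ticks). For the g-code, the solid's height is divided into equal slices at the stated Δz and each level perimeter traced with G1 moves after a G0 lift.

; perimeter-only toolpath
G21 ; units = mm
G90 ; absolute positioning
G28 ; home
; layer 1
G0 Z2.33
G0 X0.00 Y0.00
G1 X23.00 Y0.00
G1 X23.00 Y22.50
G1 X0.00 Y22.50
G1 X0.00 Y0.00
; layer 2
G0 Z4.67
G0 X0.00 Y0.00
G1 X23.00 Y0.00
G1 X23.00 Y18.00
G1 X0.00 Y18.00
G1 X0.00 Y0.00
; layer 3
G0 Z7.00
G0 X0.00 Y0.00
G1 X23.00 Y0.00
G1 X23.00 Y13.50
G1 X0.00 Y13.50
G1 X0.00 Y0.00
; layer 4
G0 Z9.33
G0 X0.00 Y0.00
G1 X23.00 Y0.00
G1 X23.00 Y9.00
G1 X0.00 Y9.00
G1 X0.00 Y0.00
; layer 5
G0 Z11.67
G0 X0.00 Y0.00
G1 X23.00 Y0.00
G1 X23.00 Y4.50
G1 X0.00 Y4.50
G1 X0.00 Y0.00
M2 ; end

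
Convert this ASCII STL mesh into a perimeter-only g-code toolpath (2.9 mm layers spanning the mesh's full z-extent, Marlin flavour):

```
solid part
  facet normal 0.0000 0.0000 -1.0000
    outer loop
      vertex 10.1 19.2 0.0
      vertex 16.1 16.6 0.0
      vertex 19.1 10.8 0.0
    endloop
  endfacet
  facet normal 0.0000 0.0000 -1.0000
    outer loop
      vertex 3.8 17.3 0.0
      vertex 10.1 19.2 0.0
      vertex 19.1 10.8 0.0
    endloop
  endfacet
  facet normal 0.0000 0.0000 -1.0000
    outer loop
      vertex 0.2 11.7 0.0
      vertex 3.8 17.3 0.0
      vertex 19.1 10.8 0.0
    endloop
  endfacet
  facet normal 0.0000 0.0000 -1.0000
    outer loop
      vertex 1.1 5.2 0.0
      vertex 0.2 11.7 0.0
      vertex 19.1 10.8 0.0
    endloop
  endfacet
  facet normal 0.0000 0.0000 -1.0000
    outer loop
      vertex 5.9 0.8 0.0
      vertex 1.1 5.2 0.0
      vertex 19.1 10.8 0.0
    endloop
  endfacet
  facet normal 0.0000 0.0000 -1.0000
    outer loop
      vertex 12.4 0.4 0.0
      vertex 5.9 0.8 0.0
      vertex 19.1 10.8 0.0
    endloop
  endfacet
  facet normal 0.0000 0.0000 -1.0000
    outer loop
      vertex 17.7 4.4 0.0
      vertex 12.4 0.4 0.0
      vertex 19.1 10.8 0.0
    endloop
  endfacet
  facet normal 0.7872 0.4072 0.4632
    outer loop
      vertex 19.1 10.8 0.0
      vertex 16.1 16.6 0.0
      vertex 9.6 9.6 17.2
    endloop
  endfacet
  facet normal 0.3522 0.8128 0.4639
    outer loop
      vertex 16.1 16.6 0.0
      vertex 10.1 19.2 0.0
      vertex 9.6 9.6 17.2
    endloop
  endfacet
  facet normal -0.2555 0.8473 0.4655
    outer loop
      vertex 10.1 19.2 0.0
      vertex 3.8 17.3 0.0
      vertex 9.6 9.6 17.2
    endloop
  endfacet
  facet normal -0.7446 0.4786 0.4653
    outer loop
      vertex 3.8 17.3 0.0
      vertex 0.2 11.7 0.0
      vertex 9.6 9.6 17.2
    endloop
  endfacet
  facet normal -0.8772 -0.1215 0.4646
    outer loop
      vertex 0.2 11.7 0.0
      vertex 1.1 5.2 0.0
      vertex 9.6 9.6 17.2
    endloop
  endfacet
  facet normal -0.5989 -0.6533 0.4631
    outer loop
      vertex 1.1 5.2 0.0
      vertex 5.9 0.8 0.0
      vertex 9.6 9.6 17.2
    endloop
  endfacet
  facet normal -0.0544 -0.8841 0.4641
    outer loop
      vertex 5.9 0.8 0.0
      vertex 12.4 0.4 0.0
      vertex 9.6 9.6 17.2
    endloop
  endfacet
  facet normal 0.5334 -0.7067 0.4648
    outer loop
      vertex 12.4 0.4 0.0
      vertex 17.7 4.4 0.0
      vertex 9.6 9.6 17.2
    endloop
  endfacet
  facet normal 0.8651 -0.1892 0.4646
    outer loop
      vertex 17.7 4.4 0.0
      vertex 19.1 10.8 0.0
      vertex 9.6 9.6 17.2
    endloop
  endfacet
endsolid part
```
; perimeter-only toolpath
G21 ; units = mm
G90 ; absolute positioning
G28 ; home
; layer 1
G0 Z2.9
G0 X17.5 Y10.6
G1 X15.0 Y15.4
G1 X10.0 Y17.6
G1 X4.8 Y16.0
G1 X1.8 Y11.3
G1 X2.5 Y5.9
G1 X6.5 Y2.3
G1 X11.9 Y1.9
G1 X16.3 Y5.3
G1 X17.5 Y10.6
; layer 2
G0 Z5.7
G0 X15.9 Y10.4
G1 X13.9 Y14.3
G1 X9.9 Y16.0
G1 X5.7 Y14.7
G1 X3.3 Y11.0
G1 X3.9 Y6.7
G1 X7.1 Y3.7
G1 X11.5 Y3.5
G1 X15.0 Y6.1
G1 X15.9 Y10.4
; layer 3
G0 Z8.6
G0 X14.4 Y10.2
G1 X12.9 Y13.1
G1 X9.8 Y14.4
G1 X6.7 Y13.4
G1 X4.9 Y10.6
G1 X5.3 Y7.4
G1 X7.8 Y5.2
G1 X11.0 Y5.0
G1 X13.6 Y7.0
G1 X14.4 Y10.2
; layer 4
G0 Z11.5
G0 X12.8 Y10.0
G1 X11.8 Y11.9
G1 X9.8 Y12.8
G1 X7.7 Y12.2
G1 X6.5 Y10.3
G1 X6.8 Y8.1
G1 X8.4 Y6.7
G1 X10.5 Y6.5
G1 X12.3 Y7.9
G1 X12.8 Y10.0
; layer 5
G0 Z14.3
G0 X11.2 Y9.8
G1 X10.7 Y10.8
G1 X9.7 Y11.2
G1 X8.6 Y10.9
G1 X8.0 Y9.9
G1 X8.2 Y8.9
G1 X9.0 Y8.1
G1 X10.1 Y8.1
G1 X10.9 Y8.7
G1 X11.2 Y9.8
M2 ; end

The solid is a regular 9-sided pyramid, base circumscribed radius ≈ 9.6 mm, apex at z ≈ 17.2 mm. Slicing at Δz = 2.9 mm — 6 equal slices spanning the solid's height, so layer i sits at z = i·h/6 — gives 5 non-empty perimeters. Each is a 9-segment closed polygon; G0 lifts to the layer z and rapids to the start vertex, then G1 traces the edges. The cross-section shrinks linearly with z (the slice at the apex is degenerate and omitted).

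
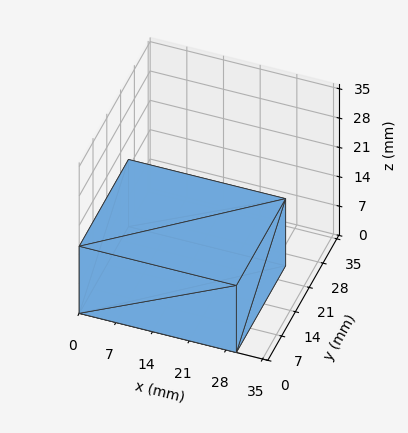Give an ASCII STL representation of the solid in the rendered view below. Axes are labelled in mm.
Reading the render: the shape is a rectangular box, roughly 30 × 25 mm footprint and 16 mm tall (dimensions read to the nearest mm from the axis ticks). For the STL, each face is triangulated and given an outward normal.

solid part
  facet normal 0.0000 0.0000 -1.0000
    outer loop
      vertex 30.000 25.000 0.000
      vertex 30.000 0.000 0.000
      vertex 0.000 0.000 0.000
    endloop
  endfacet
  facet normal 0.0000 0.0000 -1.0000
    outer loop
      vertex 0.000 25.000 0.000
      vertex 30.000 25.000 0.000
      vertex 0.000 0.000 0.000
    endloop
  endfacet
  facet normal 0.0000 0.0000 1.0000
    outer loop
      vertex 0.000 0.000 16.000
      vertex 30.000 0.000 16.000
      vertex 30.000 25.000 16.000
    endloop
  endfacet
  facet normal 0.0000 0.0000 1.0000
    outer loop
      vertex 0.000 0.000 16.000
      vertex 30.000 25.000 16.000
      vertex 0.000 25.000 16.000
    endloop
  endfacet
  facet normal 0.0000 -1.0000 0.0000
    outer loop
      vertex 0.000 0.000 0.000
      vertex 30.000 0.000 0.000
      vertex 30.000 0.000 16.000
    endloop
  endfacet
  facet normal 0.0000 -1.0000 0.0000
    outer loop
      vertex 0.000 0.000 0.000
      vertex 30.000 0.000 16.000
      vertex 0.000 0.000 16.000
    endloop
  endfacet
  facet normal 0.0000 1.0000 0.0000
    outer loop
      vertex 30.000 25.000 16.000
      vertex 30.000 25.000 0.000
      vertex 0.000 25.000 0.000
    endloop
  endfacet
  facet normal 0.0000 1.0000 0.0000
    outer loop
      vertex 0.000 25.000 16.000
      vertex 30.000 25.000 16.000
      vertex 0.000 25.000 0.000
    endloop
  endfacet
  facet normal -1.0000 0.0000 0.0000
    outer loop
      vertex 0.000 25.000 16.000
      vertex 0.000 25.000 0.000
      vertex 0.000 0.000 0.000
    endloop
  endfacet
  facet normal -1.0000 0.0000 0.0000
    outer loop
      vertex 0.000 0.000 16.000
      vertex 0.000 25.000 16.000
      vertex 0.000 0.000 0.000
    endloop
  endfacet
  facet normal 1.0000 0.0000 0.0000
    outer loop
      vertex 30.000 0.000 0.000
      vertex 30.000 25.000 0.000
      vertex 30.000 25.000 16.000
    endloop
  endfacet
  facet normal 1.0000 0.0000 0.0000
    outer loop
      vertex 30.000 0.000 0.000
      vertex 30.000 25.000 16.000
      vertex 30.000 0.000 16.000
    endloop
  endfacet
endsolid part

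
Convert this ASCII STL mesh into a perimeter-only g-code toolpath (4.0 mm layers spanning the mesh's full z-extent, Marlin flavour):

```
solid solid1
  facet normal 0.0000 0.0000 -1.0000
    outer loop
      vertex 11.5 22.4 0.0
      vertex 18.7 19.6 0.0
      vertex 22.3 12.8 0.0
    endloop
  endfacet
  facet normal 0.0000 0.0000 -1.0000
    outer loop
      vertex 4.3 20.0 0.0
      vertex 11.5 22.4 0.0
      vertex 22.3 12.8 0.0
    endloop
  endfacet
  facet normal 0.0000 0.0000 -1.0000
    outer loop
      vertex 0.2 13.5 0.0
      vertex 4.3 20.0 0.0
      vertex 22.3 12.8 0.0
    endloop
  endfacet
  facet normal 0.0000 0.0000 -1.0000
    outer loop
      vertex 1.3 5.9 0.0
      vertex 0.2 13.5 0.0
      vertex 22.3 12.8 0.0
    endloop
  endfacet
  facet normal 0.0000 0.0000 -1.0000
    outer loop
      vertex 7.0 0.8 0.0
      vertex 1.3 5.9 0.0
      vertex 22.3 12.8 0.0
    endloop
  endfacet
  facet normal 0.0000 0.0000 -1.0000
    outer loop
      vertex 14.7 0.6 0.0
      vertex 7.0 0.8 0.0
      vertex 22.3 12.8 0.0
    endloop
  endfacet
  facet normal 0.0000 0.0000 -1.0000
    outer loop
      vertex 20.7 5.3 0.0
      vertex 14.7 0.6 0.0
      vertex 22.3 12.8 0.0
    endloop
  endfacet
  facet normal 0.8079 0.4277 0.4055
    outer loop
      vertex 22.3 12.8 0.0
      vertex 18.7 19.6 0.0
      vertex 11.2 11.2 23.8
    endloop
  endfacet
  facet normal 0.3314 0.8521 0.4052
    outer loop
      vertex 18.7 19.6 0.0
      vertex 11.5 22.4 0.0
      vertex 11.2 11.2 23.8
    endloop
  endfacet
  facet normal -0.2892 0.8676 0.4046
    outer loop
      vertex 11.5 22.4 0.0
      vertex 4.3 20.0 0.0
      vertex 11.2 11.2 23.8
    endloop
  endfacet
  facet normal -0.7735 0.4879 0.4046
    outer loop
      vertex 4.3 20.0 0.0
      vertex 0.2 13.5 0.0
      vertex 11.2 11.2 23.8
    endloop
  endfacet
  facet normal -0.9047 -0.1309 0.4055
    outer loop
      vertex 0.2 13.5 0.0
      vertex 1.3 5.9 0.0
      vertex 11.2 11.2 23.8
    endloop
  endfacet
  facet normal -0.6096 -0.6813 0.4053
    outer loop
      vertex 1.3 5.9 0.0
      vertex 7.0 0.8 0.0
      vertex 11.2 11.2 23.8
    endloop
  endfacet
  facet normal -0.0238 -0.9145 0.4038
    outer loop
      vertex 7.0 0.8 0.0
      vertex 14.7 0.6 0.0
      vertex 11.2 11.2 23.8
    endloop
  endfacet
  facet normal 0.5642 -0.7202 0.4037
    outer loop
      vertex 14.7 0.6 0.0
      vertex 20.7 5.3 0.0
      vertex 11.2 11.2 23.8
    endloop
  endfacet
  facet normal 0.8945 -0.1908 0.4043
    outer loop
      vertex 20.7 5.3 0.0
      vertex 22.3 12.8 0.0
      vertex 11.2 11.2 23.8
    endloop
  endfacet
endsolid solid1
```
; perimeter-only toolpath
G21 ; units = mm
G90 ; absolute positioning
G28 ; home
; layer 1
G0 Z4.0
G0 X20.5 Y12.5
G1 X17.4 Y18.2
G1 X11.4 Y20.5
G1 X5.4 Y18.5
G1 X2.0 Y13.1
G1 X2.9 Y6.8
G1 X7.7 Y2.5
G1 X14.1 Y2.4
G1 X19.1 Y6.3
G1 X20.5 Y12.5
; layer 2
G0 Z7.9
G0 X18.6 Y12.3
G1 X16.2 Y16.8
G1 X11.4 Y18.7
G1 X6.6 Y17.1
G1 X3.9 Y12.7
G1 X4.6 Y7.7
G1 X8.4 Y4.3
G1 X13.5 Y4.1
G1 X17.5 Y7.3
G1 X18.6 Y12.3
; layer 3
G0 Z11.9
G0 X16.8 Y12.0
G1 X14.9 Y15.4
G1 X11.3 Y16.8
G1 X7.8 Y15.6
G1 X5.7 Y12.3
G1 X6.2 Y8.6
G1 X9.1 Y6.0
G1 X12.9 Y5.9
G1 X15.9 Y8.2
G1 X16.8 Y12.0
; layer 4
G0 Z15.9
G0 X14.9 Y11.7
G1 X13.7 Y14.0
G1 X11.3 Y14.9
G1 X8.9 Y14.1
G1 X7.5 Y12.0
G1 X7.9 Y9.4
G1 X9.8 Y7.7
G1 X12.4 Y7.7
G1 X14.4 Y9.2
G1 X14.9 Y11.7
; layer 5
G0 Z19.8
G0 X13.1 Y11.5
G1 X12.4 Y12.6
G1 X11.2 Y13.1
G1 X10.1 Y12.7
G1 X9.4 Y11.6
G1 X9.6 Y10.3
G1 X10.5 Y9.5
G1 X11.8 Y9.4
G1 X12.8 Y10.2
G1 X13.1 Y11.5
M2 ; end

The solid is a regular 9-sided pyramid, base circumscribed radius ≈ 11.2 mm, apex at z ≈ 23.8 mm. Slicing at Δz = 4.0 mm — 6 equal slices spanning the solid's height, so layer i sits at z = i·h/6 — gives 5 non-empty perimeters. Each is a 9-segment closed polygon; G0 lifts to the layer z and rapids to the start vertex, then G1 traces the edges. The cross-section shrinks linearly with z (the slice at the apex is degenerate and omitted).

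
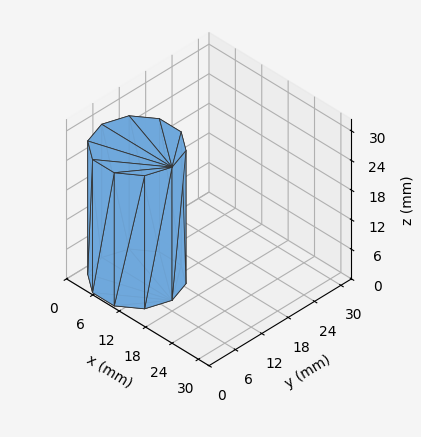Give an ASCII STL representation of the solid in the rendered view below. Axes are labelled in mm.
Reading the render: the shape is a regular 10-sided prism (a cylinder approximated with 10 flat sides), circumscribed radius ≈ 8 mm, height ≈ 27 mm (dimensions read to the nearest mm from the axis ticks). For the STL, each face is triangulated and given an outward normal.

solid part
  facet normal 0.0000 0.0000 -1.0000
    outer loop
      vertex 10.472 15.608 0.000
      vertex 14.472 12.702 0.000
      vertex 16.000 8.000 0.000
    endloop
  endfacet
  facet normal 0.0000 0.0000 -1.0000
    outer loop
      vertex 5.528 15.608 0.000
      vertex 10.472 15.608 0.000
      vertex 16.000 8.000 0.000
    endloop
  endfacet
  facet normal 0.0000 0.0000 -1.0000
    outer loop
      vertex 1.528 12.702 0.000
      vertex 5.528 15.608 0.000
      vertex 16.000 8.000 0.000
    endloop
  endfacet
  facet normal 0.0000 0.0000 -1.0000
    outer loop
      vertex 0.000 8.000 0.000
      vertex 1.528 12.702 0.000
      vertex 16.000 8.000 0.000
    endloop
  endfacet
  facet normal 0.0000 0.0000 -1.0000
    outer loop
      vertex 1.528 3.298 0.000
      vertex 0.000 8.000 0.000
      vertex 16.000 8.000 0.000
    endloop
  endfacet
  facet normal 0.0000 0.0000 -1.0000
    outer loop
      vertex 5.528 0.392 0.000
      vertex 1.528 3.298 0.000
      vertex 16.000 8.000 0.000
    endloop
  endfacet
  facet normal 0.0000 0.0000 -1.0000
    outer loop
      vertex 10.472 0.392 0.000
      vertex 5.528 0.392 0.000
      vertex 16.000 8.000 0.000
    endloop
  endfacet
  facet normal 0.0000 0.0000 -1.0000
    outer loop
      vertex 14.472 3.298 0.000
      vertex 10.472 0.392 0.000
      vertex 16.000 8.000 0.000
    endloop
  endfacet
  facet normal 0.0000 0.0000 1.0000
    outer loop
      vertex 16.000 8.000 27.000
      vertex 14.472 12.702 27.000
      vertex 10.472 15.608 27.000
    endloop
  endfacet
  facet normal 0.0000 0.0000 1.0000
    outer loop
      vertex 16.000 8.000 27.000
      vertex 10.472 15.608 27.000
      vertex 5.528 15.608 27.000
    endloop
  endfacet
  facet normal 0.0000 0.0000 1.0000
    outer loop
      vertex 16.000 8.000 27.000
      vertex 5.528 15.608 27.000
      vertex 1.528 12.702 27.000
    endloop
  endfacet
  facet normal 0.0000 0.0000 1.0000
    outer loop
      vertex 16.000 8.000 27.000
      vertex 1.528 12.702 27.000
      vertex 0.000 8.000 27.000
    endloop
  endfacet
  facet normal 0.0000 0.0000 1.0000
    outer loop
      vertex 16.000 8.000 27.000
      vertex 0.000 8.000 27.000
      vertex 1.528 3.298 27.000
    endloop
  endfacet
  facet normal 0.0000 0.0000 1.0000
    outer loop
      vertex 16.000 8.000 27.000
      vertex 1.528 3.298 27.000
      vertex 5.528 0.392 27.000
    endloop
  endfacet
  facet normal 0.0000 0.0000 1.0000
    outer loop
      vertex 16.000 8.000 27.000
      vertex 5.528 0.392 27.000
      vertex 10.472 0.392 27.000
    endloop
  endfacet
  facet normal 0.0000 0.0000 1.0000
    outer loop
      vertex 16.000 8.000 27.000
      vertex 10.472 0.392 27.000
      vertex 14.472 3.298 27.000
    endloop
  endfacet
  facet normal 0.9510 0.3091 0.0000
    outer loop
      vertex 16.000 8.000 0.000
      vertex 14.472 12.702 0.000
      vertex 14.472 12.702 27.000
    endloop
  endfacet
  facet normal 0.9510 0.3091 0.0000
    outer loop
      vertex 16.000 8.000 0.000
      vertex 14.472 12.702 27.000
      vertex 16.000 8.000 27.000
    endloop
  endfacet
  facet normal 0.5878 0.8090 0.0000
    outer loop
      vertex 14.472 12.702 0.000
      vertex 10.472 15.608 0.000
      vertex 10.472 15.608 27.000
    endloop
  endfacet
  facet normal 0.5878 0.8090 0.0000
    outer loop
      vertex 14.472 12.702 0.000
      vertex 10.472 15.608 27.000
      vertex 14.472 12.702 27.000
    endloop
  endfacet
  facet normal 0.0000 1.0000 0.0000
    outer loop
      vertex 10.472 15.608 0.000
      vertex 5.528 15.608 0.000
      vertex 5.528 15.608 27.000
    endloop
  endfacet
  facet normal 0.0000 1.0000 0.0000
    outer loop
      vertex 10.472 15.608 0.000
      vertex 5.528 15.608 27.000
      vertex 10.472 15.608 27.000
    endloop
  endfacet
  facet normal -0.5878 0.8090 0.0000
    outer loop
      vertex 5.528 15.608 0.000
      vertex 1.528 12.702 0.000
      vertex 1.528 12.702 27.000
    endloop
  endfacet
  facet normal -0.5878 0.8090 0.0000
    outer loop
      vertex 5.528 15.608 0.000
      vertex 1.528 12.702 27.000
      vertex 5.528 15.608 27.000
    endloop
  endfacet
  facet normal -0.9510 0.3091 0.0000
    outer loop
      vertex 1.528 12.702 0.000
      vertex 0.000 8.000 0.000
      vertex 0.000 8.000 27.000
    endloop
  endfacet
  facet normal -0.9510 0.3091 0.0000
    outer loop
      vertex 1.528 12.702 0.000
      vertex 0.000 8.000 27.000
      vertex 1.528 12.702 27.000
    endloop
  endfacet
  facet normal -0.9510 -0.3091 0.0000
    outer loop
      vertex 0.000 8.000 0.000
      vertex 1.528 3.298 0.000
      vertex 1.528 3.298 27.000
    endloop
  endfacet
  facet normal -0.9510 -0.3091 0.0000
    outer loop
      vertex 0.000 8.000 0.000
      vertex 1.528 3.298 27.000
      vertex 0.000 8.000 27.000
    endloop
  endfacet
  facet normal -0.5878 -0.8090 0.0000
    outer loop
      vertex 1.528 3.298 0.000
      vertex 5.528 0.392 0.000
      vertex 5.528 0.392 27.000
    endloop
  endfacet
  facet normal -0.5878 -0.8090 0.0000
    outer loop
      vertex 1.528 3.298 0.000
      vertex 5.528 0.392 27.000
      vertex 1.528 3.298 27.000
    endloop
  endfacet
  facet normal 0.0000 -1.0000 0.0000
    outer loop
      vertex 5.528 0.392 0.000
      vertex 10.472 0.392 0.000
      vertex 10.472 0.392 27.000
    endloop
  endfacet
  facet normal 0.0000 -1.0000 0.0000
    outer loop
      vertex 5.528 0.392 0.000
      vertex 10.472 0.392 27.000
      vertex 5.528 0.392 27.000
    endloop
  endfacet
  facet normal 0.5878 -0.8090 0.0000
    outer loop
      vertex 10.472 0.392 0.000
      vertex 14.472 3.298 0.000
      vertex 14.472 3.298 27.000
    endloop
  endfacet
  facet normal 0.5878 -0.8090 0.0000
    outer loop
      vertex 10.472 0.392 0.000
      vertex 14.472 3.298 27.000
      vertex 10.472 0.392 27.000
    endloop
  endfacet
  facet normal 0.9510 -0.3091 0.0000
    outer loop
      vertex 14.472 3.298 0.000
      vertex 16.000 8.000 0.000
      vertex 16.000 8.000 27.000
    endloop
  endfacet
  facet normal 0.9510 -0.3091 0.0000
    outer loop
      vertex 14.472 3.298 0.000
      vertex 16.000 8.000 27.000
      vertex 14.472 3.298 27.000
    endloop
  endfacet
endsolid part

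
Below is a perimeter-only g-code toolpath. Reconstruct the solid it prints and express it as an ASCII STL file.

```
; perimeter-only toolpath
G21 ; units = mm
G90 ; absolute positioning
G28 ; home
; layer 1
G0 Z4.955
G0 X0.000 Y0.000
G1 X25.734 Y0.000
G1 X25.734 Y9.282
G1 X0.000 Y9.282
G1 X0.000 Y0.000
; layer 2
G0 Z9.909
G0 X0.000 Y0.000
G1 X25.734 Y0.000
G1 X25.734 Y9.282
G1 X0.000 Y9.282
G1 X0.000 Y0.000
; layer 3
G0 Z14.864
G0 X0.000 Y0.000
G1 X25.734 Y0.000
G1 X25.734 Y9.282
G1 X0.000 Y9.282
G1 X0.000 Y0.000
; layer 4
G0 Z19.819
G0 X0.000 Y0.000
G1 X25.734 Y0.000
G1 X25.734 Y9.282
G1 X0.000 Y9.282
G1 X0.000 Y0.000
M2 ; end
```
solid part
  facet normal 0.0000 0.0000 -1.0000
    outer loop
      vertex 25.734 9.282 0.000
      vertex 25.734 0.000 0.000
      vertex 0.000 0.000 0.000
    endloop
  endfacet
  facet normal 0.0000 0.0000 -1.0000
    outer loop
      vertex 0.000 9.282 0.000
      vertex 25.734 9.282 0.000
      vertex 0.000 0.000 0.000
    endloop
  endfacet
  facet normal 0.0000 0.0000 1.0000
    outer loop
      vertex 0.000 0.000 19.819
      vertex 25.734 0.000 19.819
      vertex 25.734 9.282 19.819
    endloop
  endfacet
  facet normal 0.0000 0.0000 1.0000
    outer loop
      vertex 0.000 0.000 19.819
      vertex 25.734 9.282 19.819
      vertex 0.000 9.282 19.819
    endloop
  endfacet
  facet normal 0.0000 -1.0000 0.0000
    outer loop
      vertex 0.000 0.000 0.000
      vertex 25.734 0.000 0.000
      vertex 25.734 0.000 19.819
    endloop
  endfacet
  facet normal 0.0000 -1.0000 0.0000
    outer loop
      vertex 0.000 0.000 0.000
      vertex 25.734 0.000 19.819
      vertex 0.000 0.000 19.819
    endloop
  endfacet
  facet normal 0.0000 1.0000 0.0000
    outer loop
      vertex 25.734 9.282 19.819
      vertex 25.734 9.282 0.000
      vertex 0.000 9.282 0.000
    endloop
  endfacet
  facet normal 0.0000 1.0000 0.0000
    outer loop
      vertex 0.000 9.282 19.819
      vertex 25.734 9.282 19.819
      vertex 0.000 9.282 0.000
    endloop
  endfacet
  facet normal -1.0000 0.0000 0.0000
    outer loop
      vertex 0.000 9.282 19.819
      vertex 0.000 9.282 0.000
      vertex 0.000 0.000 0.000
    endloop
  endfacet
  facet normal -1.0000 0.0000 0.0000
    outer loop
      vertex 0.000 0.000 19.819
      vertex 0.000 9.282 19.819
      vertex 0.000 0.000 0.000
    endloop
  endfacet
  facet normal 1.0000 0.0000 0.0000
    outer loop
      vertex 25.734 0.000 0.000
      vertex 25.734 9.282 0.000
      vertex 25.734 9.282 19.819
    endloop
  endfacet
  facet normal 1.0000 0.0000 0.0000
    outer loop
      vertex 25.734 0.000 0.000
      vertex 25.734 9.282 19.819
      vertex 25.734 0.000 19.819
    endloop
  endfacet
endsolid part

The G0 Z moves step by Δz≈4.955 mm. Every layer's G1 loop is the same polygon, so the solid is a straight extrusion of it from z=0 to z≈19.8. Closing with flat bottom and top caps and triangulating gives 12 facets — a rectangular box, roughly 25.7 × 9.28 mm footprint and 19.8 mm tall.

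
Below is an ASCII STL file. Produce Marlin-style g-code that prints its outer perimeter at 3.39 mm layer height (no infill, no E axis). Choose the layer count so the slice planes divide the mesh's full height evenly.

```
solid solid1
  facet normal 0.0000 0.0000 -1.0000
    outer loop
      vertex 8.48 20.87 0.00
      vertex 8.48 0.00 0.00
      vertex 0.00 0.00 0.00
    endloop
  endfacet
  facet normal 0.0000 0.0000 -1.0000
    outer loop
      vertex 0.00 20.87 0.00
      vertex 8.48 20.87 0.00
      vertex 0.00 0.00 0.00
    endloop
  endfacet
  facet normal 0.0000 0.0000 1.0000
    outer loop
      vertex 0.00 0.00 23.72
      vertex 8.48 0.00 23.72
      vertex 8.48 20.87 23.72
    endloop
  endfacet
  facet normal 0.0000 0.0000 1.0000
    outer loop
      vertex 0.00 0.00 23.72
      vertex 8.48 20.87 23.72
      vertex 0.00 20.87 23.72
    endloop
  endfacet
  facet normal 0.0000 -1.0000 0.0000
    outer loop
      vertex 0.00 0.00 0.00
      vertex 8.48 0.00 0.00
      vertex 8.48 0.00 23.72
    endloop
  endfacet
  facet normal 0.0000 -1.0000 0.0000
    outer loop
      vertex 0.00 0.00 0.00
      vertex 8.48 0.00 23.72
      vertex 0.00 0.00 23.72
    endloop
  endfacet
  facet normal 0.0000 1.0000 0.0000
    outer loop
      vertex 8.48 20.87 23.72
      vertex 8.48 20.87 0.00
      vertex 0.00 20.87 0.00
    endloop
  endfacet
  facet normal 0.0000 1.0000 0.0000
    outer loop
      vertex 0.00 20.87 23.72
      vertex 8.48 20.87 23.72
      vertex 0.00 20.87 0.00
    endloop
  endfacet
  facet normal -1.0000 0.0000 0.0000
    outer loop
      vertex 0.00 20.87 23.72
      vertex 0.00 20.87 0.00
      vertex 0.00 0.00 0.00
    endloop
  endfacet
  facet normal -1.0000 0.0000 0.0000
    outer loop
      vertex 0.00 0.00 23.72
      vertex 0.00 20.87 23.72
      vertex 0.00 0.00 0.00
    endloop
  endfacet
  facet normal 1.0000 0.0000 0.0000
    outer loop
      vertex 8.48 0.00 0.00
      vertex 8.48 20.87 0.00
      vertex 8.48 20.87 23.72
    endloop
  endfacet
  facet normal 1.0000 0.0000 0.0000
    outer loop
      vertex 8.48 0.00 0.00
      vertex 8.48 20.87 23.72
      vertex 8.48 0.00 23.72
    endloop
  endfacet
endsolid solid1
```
; perimeter-only toolpath
G21 ; units = mm
G90 ; absolute positioning
G28 ; home
; layer 1
G0 Z3.39
G0 X0.00 Y0.00
G1 X8.48 Y0.00
G1 X8.48 Y20.87
G1 X0.00 Y20.87
G1 X0.00 Y0.00
; layer 2
G0 Z6.78
G0 X0.00 Y0.00
G1 X8.48 Y0.00
G1 X8.48 Y20.87
G1 X0.00 Y20.87
G1 X0.00 Y0.00
; layer 3
G0 Z10.17
G0 X0.00 Y0.00
G1 X8.48 Y0.00
G1 X8.48 Y20.87
G1 X0.00 Y20.87
G1 X0.00 Y0.00
; layer 4
G0 Z13.55
G0 X0.00 Y0.00
G1 X8.48 Y0.00
G1 X8.48 Y20.87
G1 X0.00 Y20.87
G1 X0.00 Y0.00
; layer 5
G0 Z16.94
G0 X0.00 Y0.00
G1 X8.48 Y0.00
G1 X8.48 Y20.87
G1 X0.00 Y20.87
G1 X0.00 Y0.00
; layer 6
G0 Z20.33
G0 X0.00 Y0.00
G1 X8.48 Y0.00
G1 X8.48 Y20.87
G1 X0.00 Y20.87
G1 X0.00 Y0.00
; layer 7
G0 Z23.72
G0 X0.00 Y0.00
G1 X8.48 Y0.00
G1 X8.48 Y20.87
G1 X0.00 Y20.87
G1 X0.00 Y0.00
M2 ; end

The solid is a rectangular box, roughly 8.48 × 20.9 mm footprint and 23.7 mm tall. Slicing at Δz = 3.39 mm — 7 equal slices spanning the solid's height, so layer i sits at z = i·h/7 — gives 7 non-empty perimeters. Each is a 4-segment closed polygon; G0 lifts to the layer z and rapids to the start vertex, then G1 traces the edges.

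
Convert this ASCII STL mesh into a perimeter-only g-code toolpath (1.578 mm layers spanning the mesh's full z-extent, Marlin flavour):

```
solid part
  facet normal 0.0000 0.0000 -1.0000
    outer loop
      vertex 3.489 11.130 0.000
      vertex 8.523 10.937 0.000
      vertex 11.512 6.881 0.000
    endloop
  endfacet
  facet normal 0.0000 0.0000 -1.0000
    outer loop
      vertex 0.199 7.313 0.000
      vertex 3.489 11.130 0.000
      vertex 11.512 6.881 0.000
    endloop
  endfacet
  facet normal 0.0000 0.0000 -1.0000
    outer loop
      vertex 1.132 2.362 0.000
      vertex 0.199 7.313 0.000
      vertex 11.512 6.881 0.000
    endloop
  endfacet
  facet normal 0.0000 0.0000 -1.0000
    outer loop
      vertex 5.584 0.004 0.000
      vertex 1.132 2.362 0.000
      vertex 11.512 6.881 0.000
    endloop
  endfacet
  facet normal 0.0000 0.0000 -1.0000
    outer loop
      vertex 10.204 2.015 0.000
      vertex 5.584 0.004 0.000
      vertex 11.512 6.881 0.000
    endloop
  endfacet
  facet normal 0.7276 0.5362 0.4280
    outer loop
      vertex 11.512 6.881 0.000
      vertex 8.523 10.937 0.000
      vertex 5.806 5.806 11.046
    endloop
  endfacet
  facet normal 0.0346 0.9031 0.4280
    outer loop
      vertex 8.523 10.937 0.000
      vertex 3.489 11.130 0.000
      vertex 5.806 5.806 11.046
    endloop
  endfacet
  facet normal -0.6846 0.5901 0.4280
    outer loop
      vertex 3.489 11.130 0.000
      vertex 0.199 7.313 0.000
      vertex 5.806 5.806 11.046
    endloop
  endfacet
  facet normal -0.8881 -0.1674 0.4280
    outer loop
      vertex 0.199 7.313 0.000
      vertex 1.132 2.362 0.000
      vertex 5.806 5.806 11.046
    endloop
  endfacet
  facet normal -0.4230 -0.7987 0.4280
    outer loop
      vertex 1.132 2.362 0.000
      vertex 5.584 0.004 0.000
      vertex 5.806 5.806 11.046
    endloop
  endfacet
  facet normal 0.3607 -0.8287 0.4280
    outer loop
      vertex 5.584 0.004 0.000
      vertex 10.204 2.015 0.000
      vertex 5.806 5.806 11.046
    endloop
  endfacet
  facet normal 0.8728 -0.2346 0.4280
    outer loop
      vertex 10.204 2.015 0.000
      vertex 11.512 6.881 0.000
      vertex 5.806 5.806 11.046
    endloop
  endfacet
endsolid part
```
; perimeter-only toolpath
G21 ; units = mm
G90 ; absolute positioning
G28 ; home
; layer 1
G0 Z1.578
G0 X10.697 Y6.727
G1 X8.135 Y10.204
G1 X3.820 Y10.369
G1 X1.000 Y7.098
G1 X1.800 Y2.854
G1 X5.616 Y0.833
G1 X9.576 Y2.557
G1 X10.697 Y6.727
; layer 2
G0 Z3.156
G0 X9.882 Y6.574
G1 X7.747 Y9.471
G1 X4.151 Y9.609
G1 X1.801 Y6.882
G1 X2.467 Y3.346
G1 X5.647 Y1.662
G1 X8.947 Y3.098
G1 X9.882 Y6.574
; layer 3
G0 Z4.734
G0 X9.067 Y6.420
G1 X7.359 Y8.738
G1 X4.482 Y8.848
G1 X2.602 Y6.667
G1 X3.135 Y3.838
G1 X5.679 Y2.491
G1 X8.319 Y3.640
G1 X9.067 Y6.420
; layer 4
G0 Z6.312
G0 X8.251 Y6.267
G1 X6.970 Y8.005
G1 X4.813 Y8.088
G1 X3.403 Y6.452
G1 X3.803 Y4.330
G1 X5.711 Y3.319
G1 X7.691 Y4.181
G1 X8.251 Y6.267
; layer 5
G0 Z7.890
G0 X7.436 Y6.113
G1 X6.582 Y7.272
G1 X5.144 Y7.327
G1 X4.204 Y6.237
G1 X4.471 Y4.822
G1 X5.743 Y4.148
G1 X7.063 Y4.723
G1 X7.436 Y6.113
; layer 6
G0 Z9.468
G0 X6.621 Y5.960
G1 X6.194 Y6.539
G1 X5.475 Y6.567
G1 X5.005 Y6.021
G1 X5.138 Y5.314
G1 X5.774 Y4.977
G1 X6.434 Y5.264
G1 X6.621 Y5.960
M2 ; end

The solid is a regular 7-sided pyramid, base circumscribed radius ≈ 5.81 mm, apex at z ≈ 11 mm. Slicing at Δz = 1.578 mm — 7 equal slices spanning the solid's height, so layer i sits at z = i·h/7 — gives 6 non-empty perimeters. Each is a 7-segment closed polygon; G0 lifts to the layer z and rapids to the start vertex, then G1 traces the edges. The cross-section shrinks linearly with z (the slice at the apex is degenerate and omitted).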